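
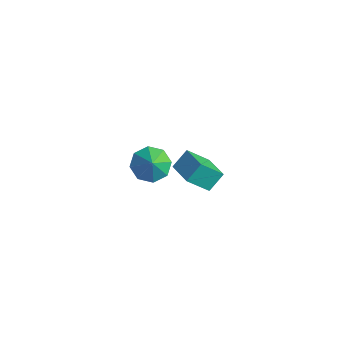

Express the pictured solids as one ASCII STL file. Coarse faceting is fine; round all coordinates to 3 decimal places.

solid 
facet normal -0.941 0.266 -0.208
outer loop
vertex -0.866 0.361 -2.532
vertex -0.797 1.228 -1.734
vertex -0.331 1.366 -3.67
endloop
endfacet
facet normal -0.058 -0.735 -0.676
outer loop
vertex 1.137 0.952 -3.346
vertex -0.866 0.361 -2.532
vertex -0.331 1.366 -3.67
endloop
endfacet
facet normal -0.942 0.265 -0.208
outer loop
vertex -0.331 1.366 -3.67
vertex -0.797 1.228 -1.734
vertex -0.263 2.233 -2.872
endloop
endfacet
facet normal 0.332 0.625 -0.707
outer loop
vertex -0.263 2.233 -2.872
vertex 1.137 0.952 -3.346
vertex -0.331 1.366 -3.67
endloop
endfacet
facet normal -0.332 -0.624 0.707
outer loop
vertex -0.866 0.361 -2.532
vertex 0.671 0.814 -1.41
vertex -0.797 1.228 -1.734
endloop
endfacet
facet normal -0.058 -0.735 -0.676
outer loop
vertex 0.603 -0.053 -2.208
vertex -0.866 0.361 -2.532
vertex 1.137 0.952 -3.346
endloop
endfacet
facet normal -0.332 -0.625 0.707
outer loop
vertex 0.603 -0.053 -2.208
vertex 0.671 0.814 -1.41
vertex -0.866 0.361 -2.532
endloop
endfacet
facet normal 0.058 0.735 0.676
outer loop
vertex -0.797 1.228 -1.734
vertex 0.671 0.814 -1.41
vertex -0.263 2.233 -2.872
endloop
endfacet
facet normal 0.332 0.624 -0.707
outer loop
vertex 1.206 1.819 -2.548
vertex 1.137 0.952 -3.346
vertex -0.263 2.233 -2.872
endloop
endfacet
facet normal 0.058 0.735 0.676
outer loop
vertex -0.263 2.233 -2.872
vertex 0.671 0.814 -1.41
vertex 1.206 1.819 -2.548
endloop
endfacet
facet normal 0.942 -0.266 0.207
outer loop
vertex 1.206 1.819 -2.548
vertex 0.603 -0.053 -2.208
vertex 1.137 0.952 -3.346
endloop
endfacet
facet normal 0.941 -0.265 0.208
outer loop
vertex 0.671 0.814 -1.41
vertex 0.603 -0.053 -2.208
vertex 1.206 1.819 -2.548
endloop
endfacet
facet normal -0.519 0.356 -0.777
outer loop
vertex 2.808 -2.988 3.379
vertex 2.288 -3.783 3.362
vertex 2.215 -2.941 3.797
endloop
endfacet
facet normal 0.529 0.486 0.696
outer loop
vertex 2.808 -2.988 3.379
vertex 2.215 -2.941 3.797
vertex 2.832 -4.157 4.178
endloop
endfacet
facet normal -0.519 0.357 -0.777
outer loop
vertex 2.215 -2.941 3.797
vertex 2.288 -3.783 3.362
vertex 1.664 -3.387 3.96
endloop
endfacet
facet normal 0.028 0.312 0.950
outer loop
vertex 2.215 -2.941 3.797
vertex 1.664 -3.387 3.96
vertex 2.832 -4.157 4.178
endloop
endfacet
facet normal -0.519 0.356 -0.777
outer loop
vertex 1.664 -3.387 3.96
vertex 2.288 -3.783 3.362
vertex 1.479 -4.065 3.773
endloop
endfacet
facet normal -0.293 -0.179 0.939
outer loop
vertex 1.664 -3.387 3.96
vertex 1.479 -4.065 3.773
vertex 2.832 -4.157 4.178
endloop
endfacet
facet normal -0.519 0.357 -0.777
outer loop
vertex 1.479 -4.065 3.773
vertex 2.288 -3.783 3.362
vertex 1.767 -4.577 3.345
endloop
endfacet
facet normal -0.248 -0.700 0.670
outer loop
vertex 1.479 -4.065 3.773
vertex 1.767 -4.577 3.345
vertex 2.832 -4.157 4.178
endloop
endfacet
facet normal -0.519 0.357 -0.777
outer loop
vertex 1.767 -4.577 3.345
vertex 2.288 -3.783 3.362
vertex 2.36 -4.624 2.927
endloop
endfacet
facet normal 0.137 -0.944 0.301
outer loop
vertex 1.767 -4.577 3.345
vertex 2.36 -4.624 2.927
vertex 2.832 -4.157 4.178
endloop
endfacet
facet normal -0.519 0.357 -0.777
outer loop
vertex 2.36 -4.624 2.927
vertex 2.288 -3.783 3.362
vertex 2.911 -4.178 2.764
endloop
endfacet
facet normal 0.637 -0.770 0.047
outer loop
vertex 2.36 -4.624 2.927
vertex 2.911 -4.178 2.764
vertex 2.832 -4.157 4.178
endloop
endfacet
facet normal -0.520 0.356 -0.777
outer loop
vertex 2.911 -4.178 2.764
vertex 2.288 -3.783 3.362
vertex 3.096 -3.5 2.951
endloop
endfacet
facet normal 0.959 -0.278 0.058
outer loop
vertex 2.911 -4.178 2.764
vertex 3.096 -3.5 2.951
vertex 2.832 -4.157 4.178
endloop
endfacet
facet normal -0.520 0.357 -0.776
outer loop
vertex 3.096 -3.5 2.951
vertex 2.288 -3.783 3.362
vertex 2.808 -2.988 3.379
endloop
endfacet
facet normal 0.914 0.242 0.326
outer loop
vertex 3.096 -3.5 2.951
vertex 2.808 -2.988 3.379
vertex 2.832 -4.157 4.178
endloop
endfacet

endsolid


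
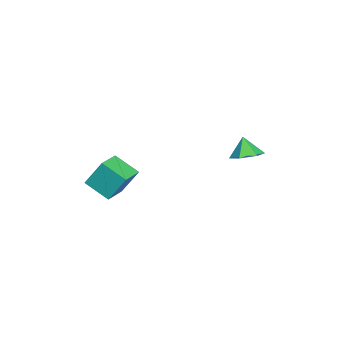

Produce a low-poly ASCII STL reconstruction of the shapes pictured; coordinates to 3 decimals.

solid 
facet normal -0.948 0.257 -0.189
outer loop
vertex 2.049 -3.091 -0.154
vertex 2.538 -1.824 -0.88
vertex 2.107 -3.948 -1.61
endloop
endfacet
facet normal -0.317 -0.823 0.472
outer loop
vertex 3.462 -4.316 -1.34
vertex 2.049 -3.091 -0.154
vertex 2.107 -3.948 -1.61
endloop
endfacet
facet normal -0.948 0.257 -0.188
outer loop
vertex 2.107 -3.948 -1.61
vertex 2.538 -1.824 -0.88
vertex 2.595 -2.681 -2.336
endloop
endfacet
facet normal 0.034 -0.507 -0.861
outer loop
vertex 2.595 -2.681 -2.336
vertex 3.462 -4.316 -1.34
vertex 2.107 -3.948 -1.61
endloop
endfacet
facet normal -0.034 0.507 0.861
outer loop
vertex 2.049 -3.091 -0.154
vertex 3.893 -2.192 -0.61
vertex 2.538 -1.824 -0.88
endloop
endfacet
facet normal -0.317 -0.823 0.472
outer loop
vertex 3.405 -3.459 0.116
vertex 2.049 -3.091 -0.154
vertex 3.462 -4.316 -1.34
endloop
endfacet
facet normal -0.034 0.507 0.861
outer loop
vertex 3.405 -3.459 0.116
vertex 3.893 -2.192 -0.61
vertex 2.049 -3.091 -0.154
endloop
endfacet
facet normal 0.317 0.823 -0.472
outer loop
vertex 2.538 -1.824 -0.88
vertex 3.893 -2.192 -0.61
vertex 2.595 -2.681 -2.336
endloop
endfacet
facet normal 0.034 -0.507 -0.861
outer loop
vertex 3.951 -3.049 -2.066
vertex 3.462 -4.316 -1.34
vertex 2.595 -2.681 -2.336
endloop
endfacet
facet normal 0.317 0.823 -0.472
outer loop
vertex 2.595 -2.681 -2.336
vertex 3.893 -2.192 -0.61
vertex 3.951 -3.049 -2.066
endloop
endfacet
facet normal 0.948 -0.258 0.189
outer loop
vertex 3.951 -3.049 -2.066
vertex 3.405 -3.459 0.116
vertex 3.462 -4.316 -1.34
endloop
endfacet
facet normal 0.948 -0.257 0.189
outer loop
vertex 3.893 -2.192 -0.61
vertex 3.405 -3.459 0.116
vertex 3.951 -3.049 -2.066
endloop
endfacet
facet normal 0.398 0.245 -0.884
outer loop
vertex 0.06 3.615 -0.676
vertex -0.493 3.036 -1.086
vertex -0.747 3.891 -0.963
endloop
endfacet
facet normal -0.057 0.635 0.770
outer loop
vertex 0.06 3.615 -0.676
vertex -0.747 3.891 -0.963
vertex -0.967 2.744 -0.034
endloop
endfacet
facet normal 0.398 0.245 -0.884
outer loop
vertex -0.747 3.891 -0.963
vertex -0.493 3.036 -1.086
vertex -1.301 3.312 -1.373
endloop
endfacet
facet normal -0.787 0.472 0.397
outer loop
vertex -0.747 3.891 -0.963
vertex -1.301 3.312 -1.373
vertex -0.967 2.744 -0.034
endloop
endfacet
facet normal 0.398 0.245 -0.884
outer loop
vertex -1.301 3.312 -1.373
vertex -0.493 3.036 -1.086
vertex -1.047 2.457 -1.496
endloop
endfacet
facet normal -0.948 -0.298 0.110
outer loop
vertex -1.301 3.312 -1.373
vertex -1.047 2.457 -1.496
vertex -0.967 2.744 -0.034
endloop
endfacet
facet normal 0.398 0.245 -0.884
outer loop
vertex -1.047 2.457 -1.496
vertex -0.493 3.036 -1.086
vertex -0.24 2.182 -1.209
endloop
endfacet
facet normal -0.379 -0.904 0.198
outer loop
vertex -1.047 2.457 -1.496
vertex -0.24 2.182 -1.209
vertex -0.967 2.744 -0.034
endloop
endfacet
facet normal 0.398 0.245 -0.884
outer loop
vertex -0.24 2.182 -1.209
vertex -0.493 3.036 -1.086
vertex 0.314 2.761 -0.799
endloop
endfacet
facet normal 0.351 -0.741 0.572
outer loop
vertex -0.24 2.182 -1.209
vertex 0.314 2.761 -0.799
vertex -0.967 2.744 -0.034
endloop
endfacet
facet normal 0.398 0.246 -0.884
outer loop
vertex 0.314 2.761 -0.799
vertex -0.493 3.036 -1.086
vertex 0.06 3.615 -0.676
endloop
endfacet
facet normal 0.512 0.029 0.858
outer loop
vertex 0.314 2.761 -0.799
vertex 0.06 3.615 -0.676
vertex -0.967 2.744 -0.034
endloop
endfacet

endsolid


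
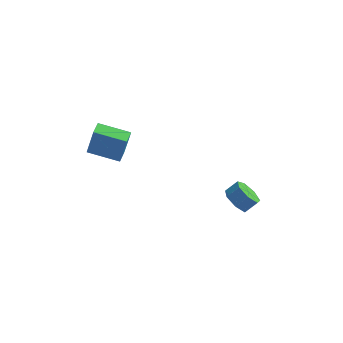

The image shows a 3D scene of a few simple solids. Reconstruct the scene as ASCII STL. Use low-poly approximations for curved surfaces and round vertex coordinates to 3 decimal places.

solid 
facet normal -0.972 0.099 0.211
outer loop
vertex -4.546 -3.484 4.307
vertex -4.463 -2.52 4.237
vertex -4.952 -3.582 2.484
endloop
endfacet
facet normal -0.086 -0.994 0.073
outer loop
vertex -3.017 -3.78 2.063
vertex -4.546 -3.484 4.307
vertex -4.952 -3.582 2.484
endloop
endfacet
facet normal -0.972 0.099 0.211
outer loop
vertex -4.952 -3.582 2.484
vertex -4.463 -2.52 4.237
vertex -4.869 -2.618 2.414
endloop
endfacet
facet normal -0.217 -0.052 -0.975
outer loop
vertex -4.869 -2.618 2.414
vertex -3.017 -3.78 2.063
vertex -4.952 -3.582 2.484
endloop
endfacet
facet normal 0.217 0.052 0.975
outer loop
vertex -4.546 -3.484 4.307
vertex -2.528 -2.718 3.816
vertex -4.463 -2.52 4.237
endloop
endfacet
facet normal -0.086 -0.994 0.073
outer loop
vertex -2.611 -3.682 3.886
vertex -4.546 -3.484 4.307
vertex -3.017 -3.78 2.063
endloop
endfacet
facet normal 0.217 0.052 0.975
outer loop
vertex -2.611 -3.682 3.886
vertex -2.528 -2.718 3.816
vertex -4.546 -3.484 4.307
endloop
endfacet
facet normal 0.086 0.994 -0.073
outer loop
vertex -4.463 -2.52 4.237
vertex -2.528 -2.718 3.816
vertex -4.869 -2.618 2.414
endloop
endfacet
facet normal -0.217 -0.052 -0.975
outer loop
vertex -2.934 -2.816 1.993
vertex -3.017 -3.78 2.063
vertex -4.869 -2.618 2.414
endloop
endfacet
facet normal 0.086 0.994 -0.073
outer loop
vertex -4.869 -2.618 2.414
vertex -2.528 -2.718 3.816
vertex -2.934 -2.816 1.993
endloop
endfacet
facet normal 0.972 -0.099 -0.211
outer loop
vertex -2.934 -2.816 1.993
vertex -2.611 -3.682 3.886
vertex -3.017 -3.78 2.063
endloop
endfacet
facet normal 0.972 -0.099 -0.211
outer loop
vertex -2.528 -2.718 3.816
vertex -2.611 -3.682 3.886
vertex -2.934 -2.816 1.993
endloop
endfacet
facet normal -0.673 -0.342 -0.655
outer loop
vertex 4.081 -1.023 -4.433
vertex 3.386 -0.975 -3.744
vertex 3.66 -0.286 -4.385
endloop
endfacet
facet normal 0.548 0.362 -0.754
outer loop
vertex 4.081 -1.023 -4.433
vertex 3.66 -0.286 -4.385
vertex 4.769 -0.674 -3.765
endloop
endfacet
facet normal 0.548 0.363 -0.753
outer loop
vertex 4.769 -0.674 -3.765
vertex 3.66 -0.286 -4.385
vertex 4.347 0.063 -3.717
endloop
endfacet
facet normal 0.673 0.343 0.655
outer loop
vertex 4.769 -0.674 -3.765
vertex 4.347 0.063 -3.717
vertex 4.074 -0.625 -3.076
endloop
endfacet
facet normal -0.673 -0.342 -0.655
outer loop
vertex 3.66 -0.286 -4.385
vertex 3.386 -0.975 -3.744
vertex 3.033 -0.067 -3.855
endloop
endfacet
facet normal -0.045 0.904 -0.426
outer loop
vertex 3.66 -0.286 -4.385
vertex 3.033 -0.067 -3.855
vertex 4.347 0.063 -3.717
endloop
endfacet
facet normal -0.045 0.904 -0.426
outer loop
vertex 4.347 0.063 -3.717
vertex 3.033 -0.067 -3.855
vertex 3.72 0.282 -3.186
endloop
endfacet
facet normal 0.674 0.342 0.655
outer loop
vertex 4.347 0.063 -3.717
vertex 3.72 0.282 -3.186
vertex 4.074 -0.625 -3.076
endloop
endfacet
facet normal -0.674 -0.342 -0.655
outer loop
vertex 3.033 -0.067 -3.855
vertex 3.386 -0.975 -3.744
vertex 2.672 -0.532 -3.241
endloop
endfacet
facet normal -0.605 0.764 0.223
outer loop
vertex 3.033 -0.067 -3.855
vertex 2.672 -0.532 -3.241
vertex 3.72 0.282 -3.186
endloop
endfacet
facet normal -0.605 0.764 0.223
outer loop
vertex 3.72 0.282 -3.186
vertex 2.672 -0.532 -3.241
vertex 3.359 -0.183 -2.572
endloop
endfacet
facet normal 0.673 0.342 0.655
outer loop
vertex 3.72 0.282 -3.186
vertex 3.359 -0.183 -2.572
vertex 4.074 -0.625 -3.076
endloop
endfacet
facet normal -0.674 -0.342 -0.655
outer loop
vertex 2.672 -0.532 -3.241
vertex 3.386 -0.975 -3.744
vertex 2.849 -1.33 -3.006
endloop
endfacet
facet normal -0.710 0.050 0.703
outer loop
vertex 2.672 -0.532 -3.241
vertex 2.849 -1.33 -3.006
vertex 3.359 -0.183 -2.572
endloop
endfacet
facet normal -0.709 0.049 0.704
outer loop
vertex 3.359 -0.183 -2.572
vertex 2.849 -1.33 -3.006
vertex 3.536 -0.981 -2.338
endloop
endfacet
facet normal 0.673 0.342 0.656
outer loop
vertex 3.359 -0.183 -2.572
vertex 3.536 -0.981 -2.338
vertex 4.074 -0.625 -3.076
endloop
endfacet
facet normal -0.673 -0.343 -0.655
outer loop
vertex 2.849 -1.33 -3.006
vertex 3.386 -0.975 -3.744
vertex 3.431 -1.86 -3.327
endloop
endfacet
facet normal -0.279 -0.703 0.654
outer loop
vertex 2.849 -1.33 -3.006
vertex 3.431 -1.86 -3.327
vertex 3.536 -0.981 -2.338
endloop
endfacet
facet normal -0.279 -0.703 0.654
outer loop
vertex 3.536 -0.981 -2.338
vertex 3.431 -1.86 -3.327
vertex 4.118 -1.511 -2.659
endloop
endfacet
facet normal 0.673 0.342 0.656
outer loop
vertex 3.536 -0.981 -2.338
vertex 4.118 -1.511 -2.659
vertex 4.074 -0.625 -3.076
endloop
endfacet
facet normal -0.674 -0.343 -0.655
outer loop
vertex 3.431 -1.86 -3.327
vertex 3.386 -0.975 -3.744
vertex 3.979 -1.724 -3.962
endloop
endfacet
facet normal 0.361 -0.926 0.113
outer loop
vertex 3.431 -1.86 -3.327
vertex 3.979 -1.724 -3.962
vertex 4.118 -1.511 -2.659
endloop
endfacet
facet normal 0.361 -0.926 0.113
outer loop
vertex 4.118 -1.511 -2.659
vertex 3.979 -1.724 -3.962
vertex 4.666 -1.375 -3.294
endloop
endfacet
facet normal 0.674 0.342 0.655
outer loop
vertex 4.118 -1.511 -2.659
vertex 4.666 -1.375 -3.294
vertex 4.074 -0.625 -3.076
endloop
endfacet
facet normal -0.673 -0.342 -0.655
outer loop
vertex 3.979 -1.724 -3.962
vertex 3.386 -0.975 -3.744
vertex 4.081 -1.023 -4.433
endloop
endfacet
facet normal 0.729 -0.452 -0.514
outer loop
vertex 3.979 -1.724 -3.962
vertex 4.081 -1.023 -4.433
vertex 4.666 -1.375 -3.294
endloop
endfacet
facet normal 0.729 -0.452 -0.514
outer loop
vertex 4.666 -1.375 -3.294
vertex 4.081 -1.023 -4.433
vertex 4.769 -0.674 -3.765
endloop
endfacet
facet normal 0.674 0.341 0.655
outer loop
vertex 4.666 -1.375 -3.294
vertex 4.769 -0.674 -3.765
vertex 4.074 -0.625 -3.076
endloop
endfacet

endsolid


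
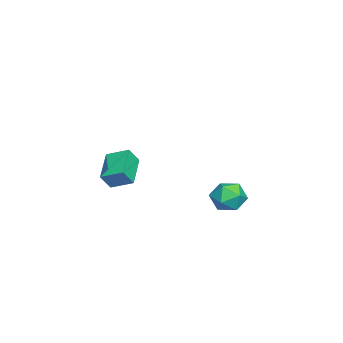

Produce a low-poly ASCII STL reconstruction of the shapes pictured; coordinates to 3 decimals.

solid 
facet normal -0.396 0.404 -0.825
outer loop
vertex 1.653 -1.737 2.11
vertex 3.304 -1.679 1.346
vertex 1.472 -2.889 1.633
endloop
endfacet
facet normal -0.907 -0.032 0.420
outer loop
vertex 1.876 -3.301 2.474
vertex 1.653 -1.737 2.11
vertex 1.472 -2.889 1.633
endloop
endfacet
facet normal -0.396 0.404 -0.825
outer loop
vertex 1.472 -2.889 1.633
vertex 3.304 -1.679 1.346
vertex 3.123 -2.831 0.869
endloop
endfacet
facet normal -0.143 -0.914 -0.379
outer loop
vertex 3.123 -2.831 0.869
vertex 1.876 -3.301 2.474
vertex 1.472 -2.889 1.633
endloop
endfacet
facet normal 0.143 0.914 0.379
outer loop
vertex 1.653 -1.737 2.11
vertex 3.708 -2.091 2.187
vertex 3.304 -1.679 1.346
endloop
endfacet
facet normal -0.907 -0.032 0.420
outer loop
vertex 2.057 -2.149 2.951
vertex 1.653 -1.737 2.11
vertex 1.876 -3.301 2.474
endloop
endfacet
facet normal 0.143 0.914 0.379
outer loop
vertex 2.057 -2.149 2.951
vertex 3.708 -2.091 2.187
vertex 1.653 -1.737 2.11
endloop
endfacet
facet normal 0.907 0.032 -0.420
outer loop
vertex 3.304 -1.679 1.346
vertex 3.708 -2.091 2.187
vertex 3.123 -2.831 0.869
endloop
endfacet
facet normal -0.143 -0.914 -0.379
outer loop
vertex 3.527 -3.243 1.71
vertex 1.876 -3.301 2.474
vertex 3.123 -2.831 0.869
endloop
endfacet
facet normal 0.907 0.032 -0.420
outer loop
vertex 3.123 -2.831 0.869
vertex 3.708 -2.091 2.187
vertex 3.527 -3.243 1.71
endloop
endfacet
facet normal 0.396 -0.404 0.825
outer loop
vertex 3.527 -3.243 1.71
vertex 2.057 -2.149 2.951
vertex 1.876 -3.301 2.474
endloop
endfacet
facet normal 0.396 -0.404 0.825
outer loop
vertex 3.708 -2.091 2.187
vertex 2.057 -2.149 2.951
vertex 3.527 -3.243 1.71
endloop
endfacet
facet normal -0.275 -0.851 -0.447
outer loop
vertex -3.698 -3.706 -1.259
vertex -3.951 -3.877 -0.777
vertex -4.245 -3.579 -1.164
endloop
endfacet
facet normal 0.063 0.757 -0.651
outer loop
vertex -3.698 -3.706 -1.259
vertex -4.245 -3.579 -1.164
vertex -3.609 -2.823 -0.223
endloop
endfacet
facet normal -0.274 -0.851 -0.447
outer loop
vertex -4.245 -3.579 -1.164
vertex -3.951 -3.877 -0.777
vertex -4.498 -3.75 -0.683
endloop
endfacet
facet normal -0.690 0.716 -0.109
outer loop
vertex -4.245 -3.579 -1.164
vertex -4.498 -3.75 -0.683
vertex -3.609 -2.823 -0.223
endloop
endfacet
facet normal -0.274 -0.851 -0.447
outer loop
vertex -4.498 -3.75 -0.683
vertex -3.951 -3.877 -0.777
vertex -4.204 -4.048 -0.296
endloop
endfacet
facet normal -0.652 0.275 0.707
outer loop
vertex -4.498 -3.75 -0.683
vertex -4.204 -4.048 -0.296
vertex -3.609 -2.823 -0.223
endloop
endfacet
facet normal -0.277 -0.850 -0.448
outer loop
vertex -4.204 -4.048 -0.296
vertex -3.951 -3.877 -0.777
vertex -3.657 -4.176 -0.391
endloop
endfacet
facet normal 0.141 -0.127 0.982
outer loop
vertex -4.204 -4.048 -0.296
vertex -3.657 -4.176 -0.391
vertex -3.609 -2.823 -0.223
endloop
endfacet
facet normal -0.277 -0.850 -0.448
outer loop
vertex -3.657 -4.176 -0.391
vertex -3.951 -3.877 -0.777
vertex -3.404 -4.005 -0.872
endloop
endfacet
facet normal 0.894 -0.086 0.440
outer loop
vertex -3.657 -4.176 -0.391
vertex -3.404 -4.005 -0.872
vertex -3.609 -2.823 -0.223
endloop
endfacet
facet normal -0.277 -0.851 -0.447
outer loop
vertex -3.404 -4.005 -0.872
vertex -3.951 -3.877 -0.777
vertex -3.698 -3.706 -1.259
endloop
endfacet
facet normal 0.856 0.355 -0.376
outer loop
vertex -3.404 -4.005 -0.872
vertex -3.698 -3.706 -1.259
vertex -3.609 -2.823 -0.223
endloop
endfacet
facet normal -0.654 0.708 0.268
outer loop
vertex 1.905 3.556 0.1
vertex 1.206 2.867 0.214
vertex 1.785 3.113 0.976
endloop
endfacet
facet normal 0.011 0.892 0.452
outer loop
vertex 1.905 3.556 0.1
vertex 1.785 3.113 0.976
vertex 2.694 3.279 0.627
endloop
endfacet
facet normal 0.410 0.902 -0.139
outer loop
vertex 1.905 3.556 0.1
vertex 2.694 3.279 0.627
vertex 2.678 3.135 -0.351
endloop
endfacet
facet normal -0.009 0.724 -0.690
outer loop
vertex 1.905 3.556 0.1
vertex 2.678 3.135 -0.351
vertex 1.757 2.881 -0.606
endloop
endfacet
facet normal -0.666 0.604 -0.437
outer loop
vertex 1.905 3.556 0.1
vertex 1.757 2.881 -0.606
vertex 1.206 2.867 0.214
endloop
endfacet
facet normal 0.269 0.385 0.883
outer loop
vertex 2.694 3.279 0.627
vertex 1.785 3.113 0.976
vertex 2.483 2.419 1.066
endloop
endfacet
facet normal -0.807 0.088 0.584
outer loop
vertex 1.785 3.113 0.976
vertex 1.206 2.867 0.214
vertex 1.562 2.165 0.811
endloop
endfacet
facet normal -0.827 -0.081 -0.557
outer loop
vertex 1.206 2.867 0.214
vertex 1.757 2.881 -0.606
vertex 1.546 2.021 -0.167
endloop
endfacet
facet normal 0.236 0.112 -0.965
outer loop
vertex 1.757 2.881 -0.606
vertex 2.678 3.135 -0.351
vertex 2.455 2.187 -0.516
endloop
endfacet
facet normal 0.913 0.400 -0.074
outer loop
vertex 2.678 3.135 -0.351
vertex 2.694 3.279 0.627
vertex 3.034 2.433 0.246
endloop
endfacet
facet normal 0.009 -0.724 0.690
outer loop
vertex 2.335 1.744 0.36
vertex 2.483 2.419 1.066
vertex 1.562 2.165 0.811
endloop
endfacet
facet normal -0.410 -0.902 0.139
outer loop
vertex 2.335 1.744 0.36
vertex 1.562 2.165 0.811
vertex 1.546 2.021 -0.167
endloop
endfacet
facet normal -0.011 -0.892 -0.452
outer loop
vertex 2.335 1.744 0.36
vertex 1.546 2.021 -0.167
vertex 2.455 2.187 -0.516
endloop
endfacet
facet normal 0.654 -0.708 -0.268
outer loop
vertex 2.335 1.744 0.36
vertex 2.455 2.187 -0.516
vertex 3.034 2.433 0.246
endloop
endfacet
facet normal 0.666 -0.604 0.437
outer loop
vertex 2.335 1.744 0.36
vertex 3.034 2.433 0.246
vertex 2.483 2.419 1.066
endloop
endfacet
facet normal -0.236 -0.112 0.965
outer loop
vertex 1.562 2.165 0.811
vertex 2.483 2.419 1.066
vertex 1.785 3.113 0.976
endloop
endfacet
facet normal -0.913 -0.400 0.074
outer loop
vertex 1.546 2.021 -0.167
vertex 1.562 2.165 0.811
vertex 1.206 2.867 0.214
endloop
endfacet
facet normal -0.269 -0.385 -0.883
outer loop
vertex 2.455 2.187 -0.516
vertex 1.546 2.021 -0.167
vertex 1.757 2.881 -0.606
endloop
endfacet
facet normal 0.807 -0.088 -0.584
outer loop
vertex 3.034 2.433 0.246
vertex 2.455 2.187 -0.516
vertex 2.678 3.135 -0.351
endloop
endfacet
facet normal 0.827 0.081 0.557
outer loop
vertex 2.483 2.419 1.066
vertex 3.034 2.433 0.246
vertex 2.694 3.279 0.627
endloop
endfacet

endsolid


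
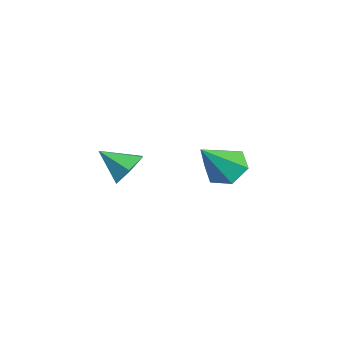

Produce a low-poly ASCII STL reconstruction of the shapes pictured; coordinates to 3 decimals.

solid 
facet normal 0.297 0.760 -0.578
outer loop
vertex 4.53 -2.843 3.098
vertex 3.996 -2.408 3.396
vertex 4.677 -2.435 3.71
endloop
endfacet
facet normal 0.678 -0.676 0.288
outer loop
vertex 4.53 -2.843 3.098
vertex 4.677 -2.435 3.71
vertex 3.644 -3.312 4.084
endloop
endfacet
facet normal 0.297 0.760 -0.578
outer loop
vertex 4.677 -2.435 3.71
vertex 3.996 -2.408 3.396
vertex 4.144 -2.0 4.008
endloop
endfacet
facet normal 0.417 -0.107 0.902
outer loop
vertex 4.677 -2.435 3.71
vertex 4.144 -2.0 4.008
vertex 3.644 -3.312 4.084
endloop
endfacet
facet normal 0.297 0.760 -0.578
outer loop
vertex 4.144 -2.0 4.008
vertex 3.996 -2.408 3.396
vertex 3.463 -1.973 3.694
endloop
endfacet
facet normal -0.403 0.205 0.892
outer loop
vertex 4.144 -2.0 4.008
vertex 3.463 -1.973 3.694
vertex 3.644 -3.312 4.084
endloop
endfacet
facet normal 0.297 0.760 -0.578
outer loop
vertex 3.463 -1.973 3.694
vertex 3.996 -2.408 3.396
vertex 3.316 -2.381 3.082
endloop
endfacet
facet normal -0.962 -0.053 0.266
outer loop
vertex 3.463 -1.973 3.694
vertex 3.316 -2.381 3.082
vertex 3.644 -3.312 4.084
endloop
endfacet
facet normal 0.297 0.760 -0.578
outer loop
vertex 3.316 -2.381 3.082
vertex 3.996 -2.408 3.396
vertex 3.849 -2.816 2.784
endloop
endfacet
facet normal -0.702 -0.622 -0.348
outer loop
vertex 3.316 -2.381 3.082
vertex 3.849 -2.816 2.784
vertex 3.644 -3.312 4.084
endloop
endfacet
facet normal 0.297 0.760 -0.578
outer loop
vertex 3.849 -2.816 2.784
vertex 3.996 -2.408 3.396
vertex 4.53 -2.843 3.098
endloop
endfacet
facet normal 0.119 -0.934 -0.338
outer loop
vertex 3.849 -2.816 2.784
vertex 4.53 -2.843 3.098
vertex 3.644 -3.312 4.084
endloop
endfacet
facet normal -0.482 0.512 -0.711
outer loop
vertex 0.783 1.223 0.796
vertex 0.06 1.119 1.211
vertex 0.541 1.789 1.367
endloop
endfacet
facet normal 0.945 0.316 0.088
outer loop
vertex 0.783 1.223 0.796
vertex 0.541 1.789 1.367
vertex 0.98 0.141 2.569
endloop
endfacet
facet normal -0.482 0.512 -0.711
outer loop
vertex 0.541 1.789 1.367
vertex 0.06 1.119 1.211
vertex -0.182 1.685 1.782
endloop
endfacet
facet normal 0.326 0.612 0.721
outer loop
vertex 0.541 1.789 1.367
vertex -0.182 1.685 1.782
vertex 0.98 0.141 2.569
endloop
endfacet
facet normal -0.481 0.512 -0.712
outer loop
vertex -0.182 1.685 1.782
vertex 0.06 1.119 1.211
vertex -0.663 1.015 1.625
endloop
endfacet
facet normal -0.449 0.114 0.886
outer loop
vertex -0.182 1.685 1.782
vertex -0.663 1.015 1.625
vertex 0.98 0.141 2.569
endloop
endfacet
facet normal -0.481 0.512 -0.712
outer loop
vertex -0.663 1.015 1.625
vertex 0.06 1.119 1.211
vertex -0.421 0.448 1.054
endloop
endfacet
facet normal -0.602 -0.679 0.419
outer loop
vertex -0.663 1.015 1.625
vertex -0.421 0.448 1.054
vertex 0.98 0.141 2.569
endloop
endfacet
facet normal -0.482 0.512 -0.711
outer loop
vertex -0.421 0.448 1.054
vertex 0.06 1.119 1.211
vertex 0.302 0.553 0.639
endloop
endfacet
facet normal 0.018 -0.976 -0.215
outer loop
vertex -0.421 0.448 1.054
vertex 0.302 0.553 0.639
vertex 0.98 0.141 2.569
endloop
endfacet
facet normal -0.482 0.512 -0.711
outer loop
vertex 0.302 0.553 0.639
vertex 0.06 1.119 1.211
vertex 0.783 1.223 0.796
endloop
endfacet
facet normal 0.791 -0.479 -0.380
outer loop
vertex 0.302 0.553 0.639
vertex 0.783 1.223 0.796
vertex 0.98 0.141 2.569
endloop
endfacet

endsolid


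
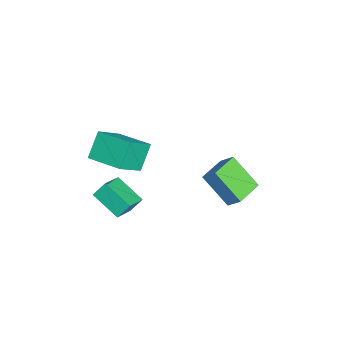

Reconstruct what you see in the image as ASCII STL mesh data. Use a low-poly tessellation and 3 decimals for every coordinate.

solid 
facet normal -0.593 0.470 -0.653
outer loop
vertex 1.234 -1.974 2.734
vertex 2.166 -0.53 2.927
vertex 2.089 -2.383 1.663
endloop
endfacet
facet normal -0.539 -0.835 -0.111
outer loop
vertex 3.134 -3.21 2.813
vertex 1.234 -1.974 2.734
vertex 2.089 -2.383 1.663
endloop
endfacet
facet normal -0.594 0.470 -0.653
outer loop
vertex 2.089 -2.383 1.663
vertex 2.166 -0.53 2.927
vertex 3.021 -0.938 1.856
endloop
endfacet
facet normal 0.598 -0.286 -0.749
outer loop
vertex 3.021 -0.938 1.856
vertex 3.134 -3.21 2.813
vertex 2.089 -2.383 1.663
endloop
endfacet
facet normal -0.598 0.286 0.749
outer loop
vertex 1.234 -1.974 2.734
vertex 3.211 -1.357 4.077
vertex 2.166 -0.53 2.927
endloop
endfacet
facet normal -0.539 -0.835 -0.112
outer loop
vertex 2.279 -2.802 3.884
vertex 1.234 -1.974 2.734
vertex 3.134 -3.21 2.813
endloop
endfacet
facet normal -0.598 0.286 0.749
outer loop
vertex 2.279 -2.802 3.884
vertex 3.211 -1.357 4.077
vertex 1.234 -1.974 2.734
endloop
endfacet
facet normal 0.538 0.835 0.112
outer loop
vertex 2.166 -0.53 2.927
vertex 3.211 -1.357 4.077
vertex 3.021 -0.938 1.856
endloop
endfacet
facet normal 0.598 -0.286 -0.749
outer loop
vertex 4.066 -1.766 3.006
vertex 3.134 -3.21 2.813
vertex 3.021 -0.938 1.856
endloop
endfacet
facet normal 0.539 0.835 0.111
outer loop
vertex 3.021 -0.938 1.856
vertex 3.211 -1.357 4.077
vertex 4.066 -1.766 3.006
endloop
endfacet
facet normal 0.594 -0.470 0.653
outer loop
vertex 4.066 -1.766 3.006
vertex 2.279 -2.802 3.884
vertex 3.134 -3.21 2.813
endloop
endfacet
facet normal 0.593 -0.470 0.653
outer loop
vertex 3.211 -1.357 4.077
vertex 2.279 -2.802 3.884
vertex 4.066 -1.766 3.006
endloop
endfacet
facet normal -0.389 -0.572 -0.722
outer loop
vertex -0.362 1.692 -1.952
vertex -1.604 2.515 -1.935
vertex 0.411 2.887 -3.314
endloop
endfacet
facet normal 0.834 -0.552 -0.011
outer loop
vertex 0.804 3.465 -2.585
vertex -0.362 1.692 -1.952
vertex 0.411 2.887 -3.314
endloop
endfacet
facet normal -0.389 -0.572 -0.722
outer loop
vertex 0.411 2.887 -3.314
vertex -1.604 2.515 -1.935
vertex -0.831 3.71 -3.298
endloop
endfacet
facet normal 0.393 0.606 -0.692
outer loop
vertex -0.831 3.71 -3.298
vertex 0.804 3.465 -2.585
vertex 0.411 2.887 -3.314
endloop
endfacet
facet normal -0.392 -0.606 0.692
outer loop
vertex -0.362 1.692 -1.952
vertex -1.211 3.093 -1.206
vertex -1.604 2.515 -1.935
endloop
endfacet
facet normal 0.834 -0.552 -0.011
outer loop
vertex 0.031 2.27 -1.222
vertex -0.362 1.692 -1.952
vertex 0.804 3.465 -2.585
endloop
endfacet
facet normal -0.393 -0.606 0.691
outer loop
vertex 0.031 2.27 -1.222
vertex -1.211 3.093 -1.206
vertex -0.362 1.692 -1.952
endloop
endfacet
facet normal -0.834 0.552 0.011
outer loop
vertex -1.604 2.515 -1.935
vertex -1.211 3.093 -1.206
vertex -0.831 3.71 -3.298
endloop
endfacet
facet normal 0.392 0.607 -0.691
outer loop
vertex -0.438 4.288 -2.568
vertex 0.804 3.465 -2.585
vertex -0.831 3.71 -3.298
endloop
endfacet
facet normal -0.834 0.552 0.011
outer loop
vertex -0.831 3.71 -3.298
vertex -1.211 3.093 -1.206
vertex -0.438 4.288 -2.568
endloop
endfacet
facet normal 0.389 0.572 0.722
outer loop
vertex -0.438 4.288 -2.568
vertex 0.031 2.27 -1.222
vertex 0.804 3.465 -2.585
endloop
endfacet
facet normal 0.388 0.572 0.722
outer loop
vertex -1.211 3.093 -1.206
vertex 0.031 2.27 -1.222
vertex -0.438 4.288 -2.568
endloop
endfacet
facet normal -0.572 -0.702 0.425
outer loop
vertex 2.595 -2.538 0.43
vertex 1.534 -2.042 -0.178
vertex 2.744 -3.089 -0.279
endloop
endfacet
facet normal 0.803 -0.376 0.461
outer loop
vertex 3.666 -1.958 -0.962
vertex 2.595 -2.538 0.43
vertex 2.744 -3.089 -0.279
endloop
endfacet
facet normal -0.572 -0.702 0.424
outer loop
vertex 2.744 -3.089 -0.279
vertex 1.534 -2.042 -0.178
vertex 1.684 -2.592 -0.887
endloop
endfacet
facet normal 0.164 -0.604 -0.780
outer loop
vertex 1.684 -2.592 -0.887
vertex 3.666 -1.958 -0.962
vertex 2.744 -3.089 -0.279
endloop
endfacet
facet normal -0.164 0.605 0.780
outer loop
vertex 2.595 -2.538 0.43
vertex 2.456 -0.911 -0.861
vertex 1.534 -2.042 -0.178
endloop
endfacet
facet normal 0.804 -0.376 0.462
outer loop
vertex 3.516 -1.408 -0.253
vertex 2.595 -2.538 0.43
vertex 3.666 -1.958 -0.962
endloop
endfacet
facet normal -0.164 0.605 0.780
outer loop
vertex 3.516 -1.408 -0.253
vertex 2.456 -0.911 -0.861
vertex 2.595 -2.538 0.43
endloop
endfacet
facet normal -0.803 0.376 -0.462
outer loop
vertex 1.534 -2.042 -0.178
vertex 2.456 -0.911 -0.861
vertex 1.684 -2.592 -0.887
endloop
endfacet
facet normal 0.164 -0.605 -0.779
outer loop
vertex 2.605 -1.462 -1.57
vertex 3.666 -1.958 -0.962
vertex 1.684 -2.592 -0.887
endloop
endfacet
facet normal -0.804 0.376 -0.461
outer loop
vertex 1.684 -2.592 -0.887
vertex 2.456 -0.911 -0.861
vertex 2.605 -1.462 -1.57
endloop
endfacet
facet normal 0.571 0.703 -0.424
outer loop
vertex 2.605 -1.462 -1.57
vertex 3.516 -1.408 -0.253
vertex 3.666 -1.958 -0.962
endloop
endfacet
facet normal 0.572 0.701 -0.425
outer loop
vertex 2.456 -0.911 -0.861
vertex 3.516 -1.408 -0.253
vertex 2.605 -1.462 -1.57
endloop
endfacet

endsolid


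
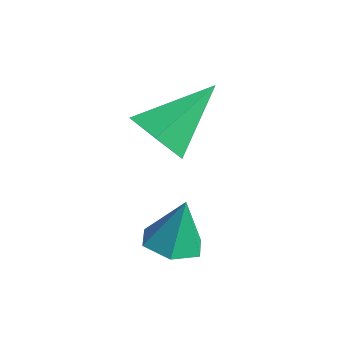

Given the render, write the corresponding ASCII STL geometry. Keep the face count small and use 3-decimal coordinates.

solid 
facet normal -0.050 -0.278 -0.959
outer loop
vertex 3.664 -1.998 -2.238
vertex 3.146 -1.457 -2.368
vertex 3.886 -1.303 -2.451
endloop
endfacet
facet normal 0.881 -0.143 0.452
outer loop
vertex 3.664 -1.998 -2.238
vertex 3.886 -1.303 -2.451
vertex 3.214 -1.083 -1.072
endloop
endfacet
facet normal -0.050 -0.277 -0.960
outer loop
vertex 3.886 -1.303 -2.451
vertex 3.146 -1.457 -2.368
vertex 3.368 -0.762 -2.58
endloop
endfacet
facet normal 0.678 0.702 0.219
outer loop
vertex 3.886 -1.303 -2.451
vertex 3.368 -0.762 -2.58
vertex 3.214 -1.083 -1.072
endloop
endfacet
facet normal -0.050 -0.277 -0.960
outer loop
vertex 3.368 -0.762 -2.58
vertex 3.146 -1.457 -2.368
vertex 2.628 -0.916 -2.497
endloop
endfacet
facet normal -0.180 0.966 0.187
outer loop
vertex 3.368 -0.762 -2.58
vertex 2.628 -0.916 -2.497
vertex 3.214 -1.083 -1.072
endloop
endfacet
facet normal -0.051 -0.277 -0.959
outer loop
vertex 2.628 -0.916 -2.497
vertex 3.146 -1.457 -2.368
vertex 2.407 -1.612 -2.284
endloop
endfacet
facet normal -0.837 0.385 0.389
outer loop
vertex 2.628 -0.916 -2.497
vertex 2.407 -1.612 -2.284
vertex 3.214 -1.083 -1.072
endloop
endfacet
facet normal -0.051 -0.278 -0.959
outer loop
vertex 2.407 -1.612 -2.284
vertex 3.146 -1.457 -2.368
vertex 2.925 -2.152 -2.155
endloop
endfacet
facet normal -0.634 -0.459 0.622
outer loop
vertex 2.407 -1.612 -2.284
vertex 2.925 -2.152 -2.155
vertex 3.214 -1.083 -1.072
endloop
endfacet
facet normal -0.050 -0.278 -0.959
outer loop
vertex 2.925 -2.152 -2.155
vertex 3.146 -1.457 -2.368
vertex 3.664 -1.998 -2.238
endloop
endfacet
facet normal 0.224 -0.723 0.654
outer loop
vertex 2.925 -2.152 -2.155
vertex 3.664 -1.998 -2.238
vertex 3.214 -1.083 -1.072
endloop
endfacet
facet normal -0.128 -0.822 -0.554
outer loop
vertex 2.03 -0.053 -0.925
vertex 1.079 0.021 -0.815
vertex 1.512 0.453 -1.556
endloop
endfacet
facet normal 0.819 0.509 -0.264
outer loop
vertex 2.03 -0.053 -0.925
vertex 1.512 0.453 -1.556
vertex 1.341 1.699 0.315
endloop
endfacet
facet normal -0.128 -0.822 -0.554
outer loop
vertex 1.512 0.453 -1.556
vertex 1.079 0.021 -0.815
vertex 0.561 0.527 -1.446
endloop
endfacet
facet normal 0.001 0.832 -0.554
outer loop
vertex 1.512 0.453 -1.556
vertex 0.561 0.527 -1.446
vertex 1.341 1.699 0.315
endloop
endfacet
facet normal -0.128 -0.822 -0.554
outer loop
vertex 0.561 0.527 -1.446
vertex 1.079 0.021 -0.815
vertex 0.128 0.095 -0.705
endloop
endfacet
facet normal -0.770 0.633 -0.081
outer loop
vertex 0.561 0.527 -1.446
vertex 0.128 0.095 -0.705
vertex 1.341 1.699 0.315
endloop
endfacet
facet normal -0.128 -0.823 -0.554
outer loop
vertex 0.128 0.095 -0.705
vertex 1.079 0.021 -0.815
vertex 0.646 -0.41 -0.075
endloop
endfacet
facet normal -0.722 0.112 0.683
outer loop
vertex 0.128 0.095 -0.705
vertex 0.646 -0.41 -0.075
vertex 1.341 1.699 0.315
endloop
endfacet
facet normal -0.129 -0.822 -0.554
outer loop
vertex 0.646 -0.41 -0.075
vertex 1.079 0.021 -0.815
vertex 1.597 -0.485 -0.185
endloop
endfacet
facet normal 0.096 -0.211 0.973
outer loop
vertex 0.646 -0.41 -0.075
vertex 1.597 -0.485 -0.185
vertex 1.341 1.699 0.315
endloop
endfacet
facet normal -0.128 -0.822 -0.555
outer loop
vertex 1.597 -0.485 -0.185
vertex 1.079 0.021 -0.815
vertex 2.03 -0.053 -0.925
endloop
endfacet
facet normal 0.866 -0.013 0.499
outer loop
vertex 1.597 -0.485 -0.185
vertex 2.03 -0.053 -0.925
vertex 1.341 1.699 0.315
endloop
endfacet

endsolid


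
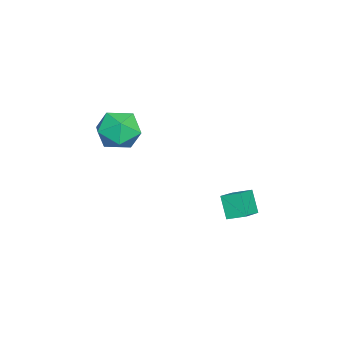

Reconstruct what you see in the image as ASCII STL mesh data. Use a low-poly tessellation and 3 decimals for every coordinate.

solid 
facet normal -0.466 -0.288 0.837
outer loop
vertex 1.175 1.845 0.141
vertex 1.253 2.716 0.484
vertex -0.076 2.184 -0.439
endloop
endfacet
facet normal -0.082 -0.927 -0.365
outer loop
vertex 0.507 2.544 -1.484
vertex 1.175 1.845 0.141
vertex -0.076 2.184 -0.439
endloop
endfacet
facet normal -0.466 -0.287 0.837
outer loop
vertex -0.076 2.184 -0.439
vertex 1.253 2.716 0.484
vertex 0.002 3.056 -0.096
endloop
endfacet
facet normal -0.881 0.240 -0.409
outer loop
vertex 0.002 3.056 -0.096
vertex 0.507 2.544 -1.484
vertex -0.076 2.184 -0.439
endloop
endfacet
facet normal 0.881 -0.240 0.409
outer loop
vertex 1.175 1.845 0.141
vertex 1.836 3.076 -0.561
vertex 1.253 2.716 0.484
endloop
endfacet
facet normal -0.083 -0.927 -0.365
outer loop
vertex 1.758 2.204 -0.904
vertex 1.175 1.845 0.141
vertex 0.507 2.544 -1.484
endloop
endfacet
facet normal 0.881 -0.240 0.409
outer loop
vertex 1.758 2.204 -0.904
vertex 1.836 3.076 -0.561
vertex 1.175 1.845 0.141
endloop
endfacet
facet normal 0.083 0.927 0.365
outer loop
vertex 1.253 2.716 0.484
vertex 1.836 3.076 -0.561
vertex 0.002 3.056 -0.096
endloop
endfacet
facet normal -0.881 0.240 -0.409
outer loop
vertex 0.585 3.415 -1.141
vertex 0.507 2.544 -1.484
vertex 0.002 3.056 -0.096
endloop
endfacet
facet normal 0.082 0.928 0.365
outer loop
vertex 0.002 3.056 -0.096
vertex 1.836 3.076 -0.561
vertex 0.585 3.415 -1.141
endloop
endfacet
facet normal 0.466 0.288 -0.837
outer loop
vertex 0.585 3.415 -1.141
vertex 1.758 2.204 -0.904
vertex 0.507 2.544 -1.484
endloop
endfacet
facet normal 0.466 0.287 -0.837
outer loop
vertex 1.836 3.076 -0.561
vertex 1.758 2.204 -0.904
vertex 0.585 3.415 -1.141
endloop
endfacet
facet normal 0.198 0.706 0.680
outer loop
vertex 0.54 -1.697 3.325
vertex -0.207 -2.192 4.056
vertex 0.905 -2.509 4.062
endloop
endfacet
facet normal 0.766 0.585 0.266
outer loop
vertex 0.54 -1.697 3.325
vertex 0.905 -2.509 4.062
vertex 1.283 -2.508 2.97
endloop
endfacet
facet normal 0.575 0.707 -0.411
outer loop
vertex 0.54 -1.697 3.325
vertex 1.283 -2.508 2.97
vertex 0.405 -2.191 2.287
endloop
endfacet
facet normal -0.111 0.903 -0.415
outer loop
vertex 0.54 -1.697 3.325
vertex 0.405 -2.191 2.287
vertex -0.516 -1.995 2.959
endloop
endfacet
facet normal -0.344 0.902 0.259
outer loop
vertex 0.54 -1.697 3.325
vertex -0.516 -1.995 2.959
vertex -0.207 -2.192 4.056
endloop
endfacet
facet normal 0.940 -0.104 0.325
outer loop
vertex 1.283 -2.508 2.97
vertex 0.905 -2.509 4.062
vertex 0.996 -3.505 3.481
endloop
endfacet
facet normal 0.021 0.092 0.996
outer loop
vertex 0.905 -2.509 4.062
vertex -0.207 -2.192 4.056
vertex 0.075 -3.309 4.153
endloop
endfacet
facet normal -0.857 0.408 0.315
outer loop
vertex -0.207 -2.192 4.056
vertex -0.516 -1.995 2.959
vertex -0.803 -2.992 3.47
endloop
endfacet
facet normal -0.479 0.409 -0.776
outer loop
vertex -0.516 -1.995 2.959
vertex 0.405 -2.191 2.287
vertex -0.425 -2.991 2.378
endloop
endfacet
facet normal 0.632 0.093 -0.769
outer loop
vertex 0.405 -2.191 2.287
vertex 1.283 -2.508 2.97
vertex 0.687 -3.308 2.384
endloop
endfacet
facet normal 0.111 -0.903 0.415
outer loop
vertex -0.06 -3.803 3.115
vertex 0.996 -3.505 3.481
vertex 0.075 -3.309 4.153
endloop
endfacet
facet normal -0.575 -0.707 0.411
outer loop
vertex -0.06 -3.803 3.115
vertex 0.075 -3.309 4.153
vertex -0.803 -2.992 3.47
endloop
endfacet
facet normal -0.766 -0.585 -0.266
outer loop
vertex -0.06 -3.803 3.115
vertex -0.803 -2.992 3.47
vertex -0.425 -2.991 2.378
endloop
endfacet
facet normal -0.198 -0.706 -0.680
outer loop
vertex -0.06 -3.803 3.115
vertex -0.425 -2.991 2.378
vertex 0.687 -3.308 2.384
endloop
endfacet
facet normal 0.344 -0.902 -0.259
outer loop
vertex -0.06 -3.803 3.115
vertex 0.687 -3.308 2.384
vertex 0.996 -3.505 3.481
endloop
endfacet
facet normal 0.479 -0.409 0.776
outer loop
vertex 0.075 -3.309 4.153
vertex 0.996 -3.505 3.481
vertex 0.905 -2.509 4.062
endloop
endfacet
facet normal -0.632 -0.093 0.769
outer loop
vertex -0.803 -2.992 3.47
vertex 0.075 -3.309 4.153
vertex -0.207 -2.192 4.056
endloop
endfacet
facet normal -0.940 0.104 -0.325
outer loop
vertex -0.425 -2.991 2.378
vertex -0.803 -2.992 3.47
vertex -0.516 -1.995 2.959
endloop
endfacet
facet normal -0.021 -0.092 -0.996
outer loop
vertex 0.687 -3.308 2.384
vertex -0.425 -2.991 2.378
vertex 0.405 -2.191 2.287
endloop
endfacet
facet normal 0.857 -0.408 -0.315
outer loop
vertex 0.996 -3.505 3.481
vertex 0.687 -3.308 2.384
vertex 1.283 -2.508 2.97
endloop
endfacet

endsolid


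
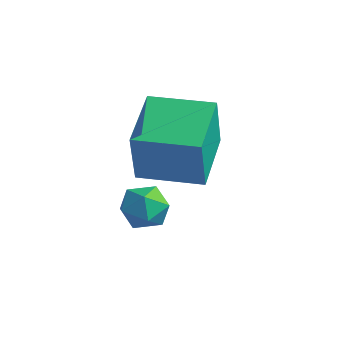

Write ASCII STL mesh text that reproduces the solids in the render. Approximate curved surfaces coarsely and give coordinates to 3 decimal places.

solid 
facet normal 0.411 0.828 0.382
outer loop
vertex -1.705 1.159 0.215
vertex -1.841 0.931 0.856
vertex -1.238 0.772 0.551
endloop
endfacet
facet normal 0.716 0.656 -0.239
outer loop
vertex -1.705 1.159 0.215
vertex -1.238 0.772 0.551
vertex -1.36 0.66 -0.122
endloop
endfacet
facet normal 0.208 0.642 -0.738
outer loop
vertex -1.705 1.159 0.215
vertex -1.36 0.66 -0.122
vertex -2.039 0.75 -0.235
endloop
endfacet
facet normal -0.413 0.805 -0.425
outer loop
vertex -1.705 1.159 0.215
vertex -2.039 0.75 -0.235
vertex -2.336 0.917 0.37
endloop
endfacet
facet normal -0.287 0.920 0.266
outer loop
vertex -1.705 1.159 0.215
vertex -2.336 0.917 0.37
vertex -1.841 0.931 0.856
endloop
endfacet
facet normal 0.984 -0.004 -0.178
outer loop
vertex -1.36 0.66 -0.122
vertex -1.238 0.772 0.551
vertex -1.284 0.123 0.31
endloop
endfacet
facet normal 0.491 0.275 0.827
outer loop
vertex -1.238 0.772 0.551
vertex -1.841 0.931 0.856
vertex -1.581 0.29 0.915
endloop
endfacet
facet normal -0.640 0.424 0.640
outer loop
vertex -1.841 0.931 0.856
vertex -2.336 0.917 0.37
vertex -2.26 0.38 0.802
endloop
endfacet
facet normal -0.844 0.238 -0.480
outer loop
vertex -2.336 0.917 0.37
vertex -2.039 0.75 -0.235
vertex -2.382 0.268 0.129
endloop
endfacet
facet normal 0.161 -0.026 -0.987
outer loop
vertex -2.039 0.75 -0.235
vertex -1.36 0.66 -0.122
vertex -1.779 0.109 -0.176
endloop
endfacet
facet normal 0.413 -0.805 0.425
outer loop
vertex -1.915 -0.119 0.465
vertex -1.284 0.123 0.31
vertex -1.581 0.29 0.915
endloop
endfacet
facet normal -0.208 -0.642 0.738
outer loop
vertex -1.915 -0.119 0.465
vertex -1.581 0.29 0.915
vertex -2.26 0.38 0.802
endloop
endfacet
facet normal -0.716 -0.656 0.239
outer loop
vertex -1.915 -0.119 0.465
vertex -2.26 0.38 0.802
vertex -2.382 0.268 0.129
endloop
endfacet
facet normal -0.411 -0.828 -0.382
outer loop
vertex -1.915 -0.119 0.465
vertex -2.382 0.268 0.129
vertex -1.779 0.109 -0.176
endloop
endfacet
facet normal 0.287 -0.920 -0.266
outer loop
vertex -1.915 -0.119 0.465
vertex -1.779 0.109 -0.176
vertex -1.284 0.123 0.31
endloop
endfacet
facet normal 0.844 -0.238 0.480
outer loop
vertex -1.581 0.29 0.915
vertex -1.284 0.123 0.31
vertex -1.238 0.772 0.551
endloop
endfacet
facet normal -0.161 0.026 0.987
outer loop
vertex -2.26 0.38 0.802
vertex -1.581 0.29 0.915
vertex -1.841 0.931 0.856
endloop
endfacet
facet normal -0.984 0.004 0.178
outer loop
vertex -2.382 0.268 0.129
vertex -2.26 0.38 0.802
vertex -2.336 0.917 0.37
endloop
endfacet
facet normal -0.491 -0.275 -0.827
outer loop
vertex -1.779 0.109 -0.176
vertex -2.382 0.268 0.129
vertex -2.039 0.75 -0.235
endloop
endfacet
facet normal 0.640 -0.424 -0.640
outer loop
vertex -1.284 0.123 0.31
vertex -1.779 0.109 -0.176
vertex -1.36 0.66 -0.122
endloop
endfacet
facet normal -0.849 -0.528 0.003
outer loop
vertex -1.463 -0.26 3.148
vertex -2.325 1.13 3.647
vertex -1.716 0.139 1.598
endloop
endfacet
facet normal 0.504 -0.813 -0.292
outer loop
vertex -0.315 1.01 1.593
vertex -1.463 -0.26 3.148
vertex -1.716 0.139 1.598
endloop
endfacet
facet normal -0.849 -0.528 0.003
outer loop
vertex -1.716 0.139 1.598
vertex -2.325 1.13 3.647
vertex -2.578 1.529 2.097
endloop
endfacet
facet normal -0.157 0.246 -0.956
outer loop
vertex -2.578 1.529 2.097
vertex -0.315 1.01 1.593
vertex -1.716 0.139 1.598
endloop
endfacet
facet normal 0.157 -0.246 0.956
outer loop
vertex -1.463 -0.26 3.148
vertex -0.924 2.001 3.642
vertex -2.325 1.13 3.647
endloop
endfacet
facet normal 0.504 -0.813 -0.292
outer loop
vertex -0.062 0.611 3.143
vertex -1.463 -0.26 3.148
vertex -0.315 1.01 1.593
endloop
endfacet
facet normal 0.157 -0.246 0.956
outer loop
vertex -0.062 0.611 3.143
vertex -0.924 2.001 3.642
vertex -1.463 -0.26 3.148
endloop
endfacet
facet normal -0.504 0.813 0.292
outer loop
vertex -2.325 1.13 3.647
vertex -0.924 2.001 3.642
vertex -2.578 1.529 2.097
endloop
endfacet
facet normal -0.157 0.246 -0.956
outer loop
vertex -1.177 2.4 2.092
vertex -0.315 1.01 1.593
vertex -2.578 1.529 2.097
endloop
endfacet
facet normal -0.504 0.813 0.292
outer loop
vertex -2.578 1.529 2.097
vertex -0.924 2.001 3.642
vertex -1.177 2.4 2.092
endloop
endfacet
facet normal 0.849 0.528 -0.003
outer loop
vertex -1.177 2.4 2.092
vertex -0.062 0.611 3.143
vertex -0.315 1.01 1.593
endloop
endfacet
facet normal 0.849 0.528 -0.003
outer loop
vertex -0.924 2.001 3.642
vertex -0.062 0.611 3.143
vertex -1.177 2.4 2.092
endloop
endfacet

endsolid


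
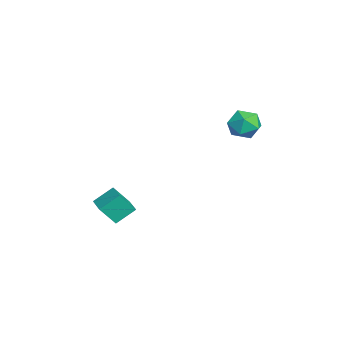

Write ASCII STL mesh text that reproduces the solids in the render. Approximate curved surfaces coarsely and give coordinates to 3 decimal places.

solid 
facet normal -0.965 -0.246 -0.092
outer loop
vertex -2.406 -4.924 -3.35
vertex -2.771 -3.816 -2.489
vertex -2.521 -4.024 -4.557
endloop
endfacet
facet normal 0.251 -0.764 -0.594
outer loop
vertex -1.189 -3.684 -4.431
vertex -2.406 -4.924 -3.35
vertex -2.521 -4.024 -4.557
endloop
endfacet
facet normal -0.965 -0.246 -0.092
outer loop
vertex -2.521 -4.024 -4.557
vertex -2.771 -3.816 -2.489
vertex -2.886 -2.916 -3.696
endloop
endfacet
facet normal -0.077 0.596 -0.799
outer loop
vertex -2.886 -2.916 -3.696
vertex -1.189 -3.684 -4.431
vertex -2.521 -4.024 -4.557
endloop
endfacet
facet normal 0.077 -0.596 0.799
outer loop
vertex -2.406 -4.924 -3.35
vertex -1.439 -3.476 -2.363
vertex -2.771 -3.816 -2.489
endloop
endfacet
facet normal 0.251 -0.764 -0.594
outer loop
vertex -1.074 -4.584 -3.224
vertex -2.406 -4.924 -3.35
vertex -1.189 -3.684 -4.431
endloop
endfacet
facet normal 0.077 -0.596 0.799
outer loop
vertex -1.074 -4.584 -3.224
vertex -1.439 -3.476 -2.363
vertex -2.406 -4.924 -3.35
endloop
endfacet
facet normal -0.251 0.764 0.594
outer loop
vertex -2.771 -3.816 -2.489
vertex -1.439 -3.476 -2.363
vertex -2.886 -2.916 -3.696
endloop
endfacet
facet normal -0.077 0.596 -0.799
outer loop
vertex -1.554 -2.576 -3.57
vertex -1.189 -3.684 -4.431
vertex -2.886 -2.916 -3.696
endloop
endfacet
facet normal -0.251 0.764 0.594
outer loop
vertex -2.886 -2.916 -3.696
vertex -1.439 -3.476 -2.363
vertex -1.554 -2.576 -3.57
endloop
endfacet
facet normal 0.965 0.246 0.092
outer loop
vertex -1.554 -2.576 -3.57
vertex -1.074 -4.584 -3.224
vertex -1.189 -3.684 -4.431
endloop
endfacet
facet normal 0.965 0.246 0.092
outer loop
vertex -1.439 -3.476 -2.363
vertex -1.074 -4.584 -3.224
vertex -1.554 -2.576 -3.57
endloop
endfacet
facet normal 0.131 0.109 0.985
outer loop
vertex -0.558 3.868 4.237
vertex -0.82 2.85 4.385
vertex 0.194 3.118 4.22
endloop
endfacet
facet normal 0.561 0.548 0.620
outer loop
vertex -0.558 3.868 4.237
vertex 0.194 3.118 4.22
vertex 0.213 3.905 3.507
endloop
endfacet
facet normal 0.152 0.966 0.210
outer loop
vertex -0.558 3.868 4.237
vertex 0.213 3.905 3.507
vertex -0.789 4.123 3.232
endloop
endfacet
facet normal -0.529 0.786 0.321
outer loop
vertex -0.558 3.868 4.237
vertex -0.789 4.123 3.232
vertex -1.428 3.471 3.775
endloop
endfacet
facet normal -0.542 0.256 0.801
outer loop
vertex -0.558 3.868 4.237
vertex -1.428 3.471 3.775
vertex -0.82 2.85 4.385
endloop
endfacet
facet normal 0.970 0.151 0.192
outer loop
vertex 0.213 3.905 3.507
vertex 0.194 3.118 4.22
vertex 0.428 2.909 3.205
endloop
endfacet
facet normal 0.275 -0.558 0.783
outer loop
vertex 0.194 3.118 4.22
vertex -0.82 2.85 4.385
vertex -0.211 2.257 3.748
endloop
endfacet
facet normal -0.814 -0.322 0.483
outer loop
vertex -0.82 2.85 4.385
vertex -1.428 3.471 3.775
vertex -1.213 2.475 3.473
endloop
endfacet
facet normal -0.793 0.534 -0.293
outer loop
vertex -1.428 3.471 3.775
vertex -0.789 4.123 3.232
vertex -1.194 3.262 2.76
endloop
endfacet
facet normal 0.309 0.825 -0.473
outer loop
vertex -0.789 4.123 3.232
vertex 0.213 3.905 3.507
vertex -0.18 3.53 2.595
endloop
endfacet
facet normal 0.529 -0.786 -0.321
outer loop
vertex -0.442 2.512 2.743
vertex 0.428 2.909 3.205
vertex -0.211 2.257 3.748
endloop
endfacet
facet normal -0.152 -0.966 -0.210
outer loop
vertex -0.442 2.512 2.743
vertex -0.211 2.257 3.748
vertex -1.213 2.475 3.473
endloop
endfacet
facet normal -0.561 -0.548 -0.620
outer loop
vertex -0.442 2.512 2.743
vertex -1.213 2.475 3.473
vertex -1.194 3.262 2.76
endloop
endfacet
facet normal -0.131 -0.109 -0.985
outer loop
vertex -0.442 2.512 2.743
vertex -1.194 3.262 2.76
vertex -0.18 3.53 2.595
endloop
endfacet
facet normal 0.542 -0.256 -0.801
outer loop
vertex -0.442 2.512 2.743
vertex -0.18 3.53 2.595
vertex 0.428 2.909 3.205
endloop
endfacet
facet normal 0.793 -0.534 0.293
outer loop
vertex -0.211 2.257 3.748
vertex 0.428 2.909 3.205
vertex 0.194 3.118 4.22
endloop
endfacet
facet normal -0.309 -0.825 0.473
outer loop
vertex -1.213 2.475 3.473
vertex -0.211 2.257 3.748
vertex -0.82 2.85 4.385
endloop
endfacet
facet normal -0.970 -0.151 -0.192
outer loop
vertex -1.194 3.262 2.76
vertex -1.213 2.475 3.473
vertex -1.428 3.471 3.775
endloop
endfacet
facet normal -0.275 0.558 -0.783
outer loop
vertex -0.18 3.53 2.595
vertex -1.194 3.262 2.76
vertex -0.789 4.123 3.232
endloop
endfacet
facet normal 0.814 0.322 -0.483
outer loop
vertex 0.428 2.909 3.205
vertex -0.18 3.53 2.595
vertex 0.213 3.905 3.507
endloop
endfacet

endsolid


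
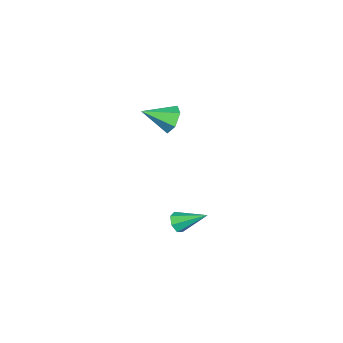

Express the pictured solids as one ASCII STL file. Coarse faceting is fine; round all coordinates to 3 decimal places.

solid 
facet normal -0.407 0.805 -0.433
outer loop
vertex -3.225 -0.903 1.693
vertex -3.923 -0.843 2.461
vertex -3.016 -0.341 2.542
endloop
endfacet
facet normal 0.980 -0.102 -0.174
outer loop
vertex -3.225 -0.903 1.693
vertex -3.016 -0.341 2.542
vertex -3.097 -2.477 3.339
endloop
endfacet
facet normal -0.407 0.805 -0.432
outer loop
vertex -3.016 -0.341 2.542
vertex -3.923 -0.843 2.461
vertex -3.713 -0.281 3.311
endloop
endfacet
facet normal 0.732 0.214 0.647
outer loop
vertex -3.016 -0.341 2.542
vertex -3.713 -0.281 3.311
vertex -3.097 -2.477 3.339
endloop
endfacet
facet normal -0.407 0.805 -0.432
outer loop
vertex -3.713 -0.281 3.311
vertex -3.923 -0.843 2.461
vertex -4.621 -0.783 3.23
endloop
endfacet
facet normal -0.083 -0.011 0.996
outer loop
vertex -3.713 -0.281 3.311
vertex -4.621 -0.783 3.23
vertex -3.097 -2.477 3.339
endloop
endfacet
facet normal -0.407 0.805 -0.432
outer loop
vertex -4.621 -0.783 3.23
vertex -3.923 -0.843 2.461
vertex -4.83 -1.345 2.381
endloop
endfacet
facet normal -0.650 -0.551 0.524
outer loop
vertex -4.621 -0.783 3.23
vertex -4.83 -1.345 2.381
vertex -3.097 -2.477 3.339
endloop
endfacet
facet normal -0.407 0.805 -0.432
outer loop
vertex -4.83 -1.345 2.381
vertex -3.923 -0.843 2.461
vertex -4.132 -1.405 1.612
endloop
endfacet
facet normal -0.402 -0.866 -0.297
outer loop
vertex -4.83 -1.345 2.381
vertex -4.132 -1.405 1.612
vertex -3.097 -2.477 3.339
endloop
endfacet
facet normal -0.407 0.805 -0.433
outer loop
vertex -4.132 -1.405 1.612
vertex -3.923 -0.843 2.461
vertex -3.225 -0.903 1.693
endloop
endfacet
facet normal 0.413 -0.642 -0.646
outer loop
vertex -4.132 -1.405 1.612
vertex -3.225 -0.903 1.693
vertex -3.097 -2.477 3.339
endloop
endfacet
facet normal 0.061 -0.865 -0.498
outer loop
vertex 4.232 2.016 0.521
vertex 4.019 2.348 -0.081
vertex 4.689 2.252 0.167
endloop
endfacet
facet normal 0.626 -0.044 0.779
outer loop
vertex 4.232 2.016 0.521
vertex 4.689 2.252 0.167
vertex 3.901 4.052 0.901
endloop
endfacet
facet normal 0.061 -0.865 -0.498
outer loop
vertex 4.689 2.252 0.167
vertex 4.019 2.348 -0.081
vertex 4.641 2.561 -0.375
endloop
endfacet
facet normal 0.927 0.356 0.121
outer loop
vertex 4.689 2.252 0.167
vertex 4.641 2.561 -0.375
vertex 3.901 4.052 0.901
endloop
endfacet
facet normal 0.061 -0.865 -0.498
outer loop
vertex 4.641 2.561 -0.375
vertex 4.019 2.348 -0.081
vertex 4.126 2.709 -0.695
endloop
endfacet
facet normal 0.514 0.690 -0.509
outer loop
vertex 4.641 2.561 -0.375
vertex 4.126 2.709 -0.695
vertex 3.901 4.052 0.901
endloop
endfacet
facet normal 0.060 -0.865 -0.498
outer loop
vertex 4.126 2.709 -0.695
vertex 4.019 2.348 -0.081
vertex 3.53 2.586 -0.553
endloop
endfacet
facet normal -0.299 0.709 -0.639
outer loop
vertex 4.126 2.709 -0.695
vertex 3.53 2.586 -0.553
vertex 3.901 4.052 0.901
endloop
endfacet
facet normal 0.060 -0.865 -0.499
outer loop
vertex 3.53 2.586 -0.553
vertex 4.019 2.348 -0.081
vertex 3.303 2.283 -0.055
endloop
endfacet
facet normal -0.902 0.397 -0.170
outer loop
vertex 3.53 2.586 -0.553
vertex 3.303 2.283 -0.055
vertex 3.901 4.052 0.901
endloop
endfacet
facet normal 0.060 -0.865 -0.498
outer loop
vertex 3.303 2.283 -0.055
vertex 4.019 2.348 -0.081
vertex 3.615 2.03 0.423
endloop
endfacet
facet normal -0.840 -0.010 0.543
outer loop
vertex 3.303 2.283 -0.055
vertex 3.615 2.03 0.423
vertex 3.901 4.052 0.901
endloop
endfacet
facet normal 0.059 -0.865 -0.498
outer loop
vertex 3.615 2.03 0.423
vertex 4.019 2.348 -0.081
vertex 4.232 2.016 0.521
endloop
endfacet
facet normal -0.158 -0.206 0.966
outer loop
vertex 3.615 2.03 0.423
vertex 4.232 2.016 0.521
vertex 3.901 4.052 0.901
endloop
endfacet

endsolid


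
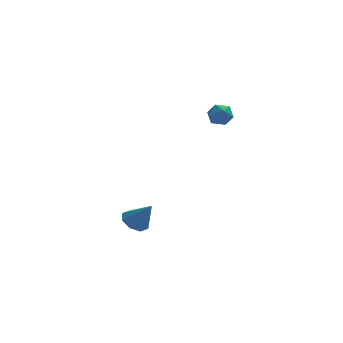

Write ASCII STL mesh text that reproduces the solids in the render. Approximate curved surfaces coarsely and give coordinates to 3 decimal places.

solid 
facet normal -0.459 0.355 -0.814
outer loop
vertex 0.499 1.623 -3.609
vertex -0.165 1.356 -3.351
vertex 0.215 2.01 -3.28
endloop
endfacet
facet normal 0.867 0.445 0.225
outer loop
vertex 0.499 1.623 -3.609
vertex 0.215 2.01 -3.28
vertex 0.525 0.824 -2.129
endloop
endfacet
facet normal -0.459 0.355 -0.814
outer loop
vertex 0.215 2.01 -3.28
vertex -0.165 1.356 -3.351
vertex -0.291 2.014 -2.993
endloop
endfacet
facet normal 0.358 0.697 0.622
outer loop
vertex 0.215 2.01 -3.28
vertex -0.291 2.014 -2.993
vertex 0.525 0.824 -2.129
endloop
endfacet
facet normal -0.459 0.355 -0.815
outer loop
vertex -0.291 2.014 -2.993
vertex -0.165 1.356 -3.351
vertex -0.723 1.633 -2.916
endloop
endfacet
facet normal -0.247 0.453 0.857
outer loop
vertex -0.291 2.014 -2.993
vertex -0.723 1.633 -2.916
vertex 0.525 0.824 -2.129
endloop
endfacet
facet normal -0.459 0.354 -0.815
outer loop
vertex -0.723 1.633 -2.916
vertex -0.165 1.356 -3.351
vertex -0.828 1.089 -3.093
endloop
endfacet
facet normal -0.593 -0.143 0.793
outer loop
vertex -0.723 1.633 -2.916
vertex -0.828 1.089 -3.093
vertex 0.525 0.824 -2.129
endloop
endfacet
facet normal -0.460 0.354 -0.814
outer loop
vertex -0.828 1.089 -3.093
vertex -0.165 1.356 -3.351
vertex -0.544 0.701 -3.422
endloop
endfacet
facet normal -0.478 -0.745 0.466
outer loop
vertex -0.828 1.089 -3.093
vertex -0.544 0.701 -3.422
vertex 0.525 0.824 -2.129
endloop
endfacet
facet normal -0.459 0.354 -0.815
outer loop
vertex -0.544 0.701 -3.422
vertex -0.165 1.356 -3.351
vertex -0.038 0.697 -3.709
endloop
endfacet
facet normal 0.031 -0.997 0.069
outer loop
vertex -0.544 0.701 -3.422
vertex -0.038 0.697 -3.709
vertex 0.525 0.824 -2.129
endloop
endfacet
facet normal -0.459 0.354 -0.815
outer loop
vertex -0.038 0.697 -3.709
vertex -0.165 1.356 -3.351
vertex 0.394 1.079 -3.786
endloop
endfacet
facet normal 0.636 -0.753 -0.166
outer loop
vertex -0.038 0.697 -3.709
vertex 0.394 1.079 -3.786
vertex 0.525 0.824 -2.129
endloop
endfacet
facet normal -0.459 0.354 -0.815
outer loop
vertex 0.394 1.079 -3.786
vertex -0.165 1.356 -3.351
vertex 0.499 1.623 -3.609
endloop
endfacet
facet normal 0.982 -0.157 -0.102
outer loop
vertex 0.394 1.079 -3.786
vertex 0.499 1.623 -3.609
vertex 0.525 0.824 -2.129
endloop
endfacet
facet normal -0.991 -0.031 -0.131
outer loop
vertex 3.351 1.04 2.943
vertex 3.271 0.849 3.594
vertex 3.272 1.512 3.43
endloop
endfacet
facet normal -0.692 0.459 -0.557
outer loop
vertex 3.351 1.04 2.943
vertex 3.272 1.512 3.43
vertex 3.733 1.607 2.935
endloop
endfacet
facet normal -0.212 0.129 -0.969
outer loop
vertex 3.351 1.04 2.943
vertex 3.733 1.607 2.935
vertex 4.017 1.002 2.792
endloop
endfacet
facet normal -0.213 -0.564 -0.798
outer loop
vertex 3.351 1.04 2.943
vertex 4.017 1.002 2.792
vertex 3.732 0.534 3.199
endloop
endfacet
facet normal -0.693 -0.664 -0.280
outer loop
vertex 3.351 1.04 2.943
vertex 3.732 0.534 3.199
vertex 3.271 0.849 3.594
endloop
endfacet
facet normal -0.347 0.927 -0.145
outer loop
vertex 3.733 1.607 2.935
vertex 3.272 1.512 3.43
vertex 3.888 1.766 3.581
endloop
endfacet
facet normal -0.828 0.136 0.543
outer loop
vertex 3.272 1.512 3.43
vertex 3.271 0.849 3.594
vertex 3.603 1.298 3.988
endloop
endfacet
facet normal -0.348 -0.888 0.302
outer loop
vertex 3.271 0.849 3.594
vertex 3.732 0.534 3.199
vertex 3.887 0.693 3.845
endloop
endfacet
facet normal 0.431 -0.727 -0.534
outer loop
vertex 3.732 0.534 3.199
vertex 4.017 1.002 2.792
vertex 4.348 0.788 3.35
endloop
endfacet
facet normal 0.431 0.394 -0.812
outer loop
vertex 4.017 1.002 2.792
vertex 3.733 1.607 2.935
vertex 4.349 1.451 3.186
endloop
endfacet
facet normal 0.213 0.564 0.798
outer loop
vertex 4.269 1.26 3.837
vertex 3.888 1.766 3.581
vertex 3.603 1.298 3.988
endloop
endfacet
facet normal 0.212 -0.129 0.969
outer loop
vertex 4.269 1.26 3.837
vertex 3.603 1.298 3.988
vertex 3.887 0.693 3.845
endloop
endfacet
facet normal 0.692 -0.459 0.557
outer loop
vertex 4.269 1.26 3.837
vertex 3.887 0.693 3.845
vertex 4.348 0.788 3.35
endloop
endfacet
facet normal 0.991 0.031 0.131
outer loop
vertex 4.269 1.26 3.837
vertex 4.348 0.788 3.35
vertex 4.349 1.451 3.186
endloop
endfacet
facet normal 0.693 0.664 0.280
outer loop
vertex 4.269 1.26 3.837
vertex 4.349 1.451 3.186
vertex 3.888 1.766 3.581
endloop
endfacet
facet normal -0.431 0.727 0.534
outer loop
vertex 3.603 1.298 3.988
vertex 3.888 1.766 3.581
vertex 3.272 1.512 3.43
endloop
endfacet
facet normal -0.431 -0.394 0.812
outer loop
vertex 3.887 0.693 3.845
vertex 3.603 1.298 3.988
vertex 3.271 0.849 3.594
endloop
endfacet
facet normal 0.347 -0.927 0.145
outer loop
vertex 4.348 0.788 3.35
vertex 3.887 0.693 3.845
vertex 3.732 0.534 3.199
endloop
endfacet
facet normal 0.828 -0.136 -0.543
outer loop
vertex 4.349 1.451 3.186
vertex 4.348 0.788 3.35
vertex 4.017 1.002 2.792
endloop
endfacet
facet normal 0.348 0.888 -0.302
outer loop
vertex 3.888 1.766 3.581
vertex 4.349 1.451 3.186
vertex 3.733 1.607 2.935
endloop
endfacet

endsolid


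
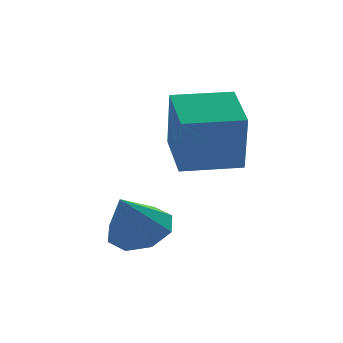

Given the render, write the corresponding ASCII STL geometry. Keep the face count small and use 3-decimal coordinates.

solid 
facet normal 0.450 0.265 -0.853
outer loop
vertex -1.42 -1.396 0.303
vertex -2.259 -1.253 -0.095
vertex -1.654 -0.721 0.389
endloop
endfacet
facet normal 0.508 0.067 0.859
outer loop
vertex -1.42 -1.396 0.303
vertex -1.654 -0.721 0.389
vertex -2.961 -1.667 1.235
endloop
endfacet
facet normal 0.449 0.266 -0.853
outer loop
vertex -1.654 -0.721 0.389
vertex -2.259 -1.253 -0.095
vertex -2.243 -0.358 0.192
endloop
endfacet
facet normal 0.094 0.588 0.803
outer loop
vertex -1.654 -0.721 0.389
vertex -2.243 -0.358 0.192
vertex -2.961 -1.667 1.235
endloop
endfacet
facet normal 0.450 0.265 -0.853
outer loop
vertex -2.243 -0.358 0.192
vertex -2.259 -1.253 -0.095
vertex -2.841 -0.519 -0.174
endloop
endfacet
facet normal -0.504 0.690 0.519
outer loop
vertex -2.243 -0.358 0.192
vertex -2.841 -0.519 -0.174
vertex -2.961 -1.667 1.235
endloop
endfacet
facet normal 0.449 0.264 -0.853
outer loop
vertex -2.841 -0.519 -0.174
vertex -2.259 -1.253 -0.095
vertex -3.099 -1.11 -0.493
endloop
endfacet
facet normal -0.933 0.313 0.175
outer loop
vertex -2.841 -0.519 -0.174
vertex -3.099 -1.11 -0.493
vertex -2.961 -1.667 1.235
endloop
endfacet
facet normal 0.449 0.266 -0.853
outer loop
vertex -3.099 -1.11 -0.493
vertex -2.259 -1.253 -0.095
vertex -2.865 -1.784 -0.58
endloop
endfacet
facet normal -0.945 -0.324 -0.029
outer loop
vertex -3.099 -1.11 -0.493
vertex -2.865 -1.784 -0.58
vertex -2.961 -1.667 1.235
endloop
endfacet
facet normal 0.450 0.266 -0.853
outer loop
vertex -2.865 -1.784 -0.58
vertex -2.259 -1.253 -0.095
vertex -2.276 -2.148 -0.383
endloop
endfacet
facet normal -0.532 -0.846 0.026
outer loop
vertex -2.865 -1.784 -0.58
vertex -2.276 -2.148 -0.383
vertex -2.961 -1.667 1.235
endloop
endfacet
facet normal 0.450 0.266 -0.853
outer loop
vertex -2.276 -2.148 -0.383
vertex -2.259 -1.253 -0.095
vertex -1.677 -1.987 -0.017
endloop
endfacet
facet normal 0.066 -0.949 0.310
outer loop
vertex -2.276 -2.148 -0.383
vertex -1.677 -1.987 -0.017
vertex -2.961 -1.667 1.235
endloop
endfacet
facet normal 0.450 0.266 -0.853
outer loop
vertex -1.677 -1.987 -0.017
vertex -2.259 -1.253 -0.095
vertex -1.42 -1.396 0.303
endloop
endfacet
facet normal 0.496 -0.570 0.655
outer loop
vertex -1.677 -1.987 -0.017
vertex -1.42 -1.396 0.303
vertex -2.961 -1.667 1.235
endloop
endfacet
facet normal -0.977 0.210 -0.016
outer loop
vertex -0.969 -0.897 3.365
vertex -0.606 0.825 3.831
vertex -0.833 -0.41 1.461
endloop
endfacet
facet normal -0.200 -0.946 -0.256
outer loop
vertex 0.906 -0.785 1.489
vertex -0.969 -0.897 3.365
vertex -0.833 -0.41 1.461
endloop
endfacet
facet normal -0.978 0.210 -0.016
outer loop
vertex -0.833 -0.41 1.461
vertex -0.606 0.825 3.831
vertex -0.471 1.311 1.927
endloop
endfacet
facet normal 0.069 0.247 -0.967
outer loop
vertex -0.471 1.311 1.927
vertex 0.906 -0.785 1.489
vertex -0.833 -0.41 1.461
endloop
endfacet
facet normal -0.069 -0.247 0.967
outer loop
vertex -0.969 -0.897 3.365
vertex 1.133 0.45 3.859
vertex -0.606 0.825 3.831
endloop
endfacet
facet normal -0.199 -0.946 -0.256
outer loop
vertex 0.771 -1.271 3.393
vertex -0.969 -0.897 3.365
vertex 0.906 -0.785 1.489
endloop
endfacet
facet normal -0.069 -0.247 0.967
outer loop
vertex 0.771 -1.271 3.393
vertex 1.133 0.45 3.859
vertex -0.969 -0.897 3.365
endloop
endfacet
facet normal 0.200 0.946 0.256
outer loop
vertex -0.606 0.825 3.831
vertex 1.133 0.45 3.859
vertex -0.471 1.311 1.927
endloop
endfacet
facet normal 0.069 0.247 -0.967
outer loop
vertex 1.269 0.937 1.955
vertex 0.906 -0.785 1.489
vertex -0.471 1.311 1.927
endloop
endfacet
facet normal 0.199 0.946 0.256
outer loop
vertex -0.471 1.311 1.927
vertex 1.133 0.45 3.859
vertex 1.269 0.937 1.955
endloop
endfacet
facet normal 0.978 -0.210 0.016
outer loop
vertex 1.269 0.937 1.955
vertex 0.771 -1.271 3.393
vertex 0.906 -0.785 1.489
endloop
endfacet
facet normal 0.978 -0.210 0.016
outer loop
vertex 1.133 0.45 3.859
vertex 0.771 -1.271 3.393
vertex 1.269 0.937 1.955
endloop
endfacet

endsolid


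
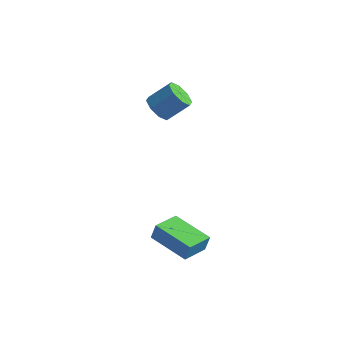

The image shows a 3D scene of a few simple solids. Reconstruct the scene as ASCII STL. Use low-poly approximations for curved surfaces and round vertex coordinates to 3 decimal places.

solid 
facet normal -0.599 -0.452 -0.661
outer loop
vertex -3.743 0.097 1.492
vertex -4.178 -0.158 2.061
vertex -4.171 0.467 1.627
endloop
endfacet
facet normal 0.315 0.625 -0.714
outer loop
vertex -3.743 0.097 1.492
vertex -4.171 0.467 1.627
vertex -2.927 0.712 2.39
endloop
endfacet
facet normal 0.315 0.625 -0.714
outer loop
vertex -2.927 0.712 2.39
vertex -4.171 0.467 1.627
vertex -3.355 1.082 2.525
endloop
endfacet
facet normal 0.599 0.452 0.660
outer loop
vertex -2.927 0.712 2.39
vertex -3.355 1.082 2.525
vertex -3.362 0.458 2.959
endloop
endfacet
facet normal -0.600 -0.452 -0.660
outer loop
vertex -4.171 0.467 1.627
vertex -4.178 -0.158 2.061
vertex -4.603 0.471 2.017
endloop
endfacet
facet normal -0.298 0.892 -0.340
outer loop
vertex -4.171 0.467 1.627
vertex -4.603 0.471 2.017
vertex -3.355 1.082 2.525
endloop
endfacet
facet normal -0.298 0.892 -0.340
outer loop
vertex -3.355 1.082 2.525
vertex -4.603 0.471 2.017
vertex -3.788 1.086 2.915
endloop
endfacet
facet normal 0.599 0.453 0.660
outer loop
vertex -3.355 1.082 2.525
vertex -3.788 1.086 2.915
vertex -3.362 0.458 2.959
endloop
endfacet
facet normal -0.600 -0.452 -0.661
outer loop
vertex -4.603 0.471 2.017
vertex -4.178 -0.158 2.061
vertex -4.786 0.107 2.432
endloop
endfacet
facet normal -0.736 0.636 0.233
outer loop
vertex -4.603 0.471 2.017
vertex -4.786 0.107 2.432
vertex -3.788 1.086 2.915
endloop
endfacet
facet normal -0.736 0.636 0.233
outer loop
vertex -3.788 1.086 2.915
vertex -4.786 0.107 2.432
vertex -3.971 0.722 3.33
endloop
endfacet
facet normal 0.599 0.452 0.661
outer loop
vertex -3.788 1.086 2.915
vertex -3.971 0.722 3.33
vertex -3.362 0.458 2.959
endloop
endfacet
facet normal -0.600 -0.452 -0.660
outer loop
vertex -4.786 0.107 2.432
vertex -4.178 -0.158 2.061
vertex -4.613 -0.412 2.63
endloop
endfacet
facet normal -0.743 0.008 0.669
outer loop
vertex -4.786 0.107 2.432
vertex -4.613 -0.412 2.63
vertex -3.971 0.722 3.33
endloop
endfacet
facet normal -0.742 0.007 0.670
outer loop
vertex -3.971 0.722 3.33
vertex -4.613 -0.412 2.63
vertex -3.797 0.203 3.528
endloop
endfacet
facet normal 0.599 0.453 0.661
outer loop
vertex -3.971 0.722 3.33
vertex -3.797 0.203 3.528
vertex -3.362 0.458 2.959
endloop
endfacet
facet normal -0.599 -0.452 -0.660
outer loop
vertex -4.613 -0.412 2.63
vertex -4.178 -0.158 2.061
vertex -4.185 -0.782 2.495
endloop
endfacet
facet normal -0.315 -0.625 0.714
outer loop
vertex -4.613 -0.412 2.63
vertex -4.185 -0.782 2.495
vertex -3.797 0.203 3.528
endloop
endfacet
facet normal -0.315 -0.625 0.714
outer loop
vertex -3.797 0.203 3.528
vertex -4.185 -0.782 2.495
vertex -3.369 -0.167 3.393
endloop
endfacet
facet normal 0.599 0.452 0.661
outer loop
vertex -3.797 0.203 3.528
vertex -3.369 -0.167 3.393
vertex -3.362 0.458 2.959
endloop
endfacet
facet normal -0.599 -0.453 -0.660
outer loop
vertex -4.185 -0.782 2.495
vertex -4.178 -0.158 2.061
vertex -3.752 -0.786 2.105
endloop
endfacet
facet normal 0.298 -0.892 0.340
outer loop
vertex -4.185 -0.782 2.495
vertex -3.752 -0.786 2.105
vertex -3.369 -0.167 3.393
endloop
endfacet
facet normal 0.299 -0.892 0.340
outer loop
vertex -3.369 -0.167 3.393
vertex -3.752 -0.786 2.105
vertex -2.937 -0.171 3.003
endloop
endfacet
facet normal 0.600 0.452 0.660
outer loop
vertex -3.369 -0.167 3.393
vertex -2.937 -0.171 3.003
vertex -3.362 0.458 2.959
endloop
endfacet
facet normal -0.599 -0.452 -0.661
outer loop
vertex -3.752 -0.786 2.105
vertex -4.178 -0.158 2.061
vertex -3.569 -0.422 1.69
endloop
endfacet
facet normal 0.736 -0.636 -0.233
outer loop
vertex -3.752 -0.786 2.105
vertex -3.569 -0.422 1.69
vertex -2.937 -0.171 3.003
endloop
endfacet
facet normal 0.736 -0.636 -0.233
outer loop
vertex -2.937 -0.171 3.003
vertex -3.569 -0.422 1.69
vertex -2.754 0.193 2.588
endloop
endfacet
facet normal 0.600 0.452 0.661
outer loop
vertex -2.937 -0.171 3.003
vertex -2.754 0.193 2.588
vertex -3.362 0.458 2.959
endloop
endfacet
facet normal -0.599 -0.453 -0.661
outer loop
vertex -3.569 -0.422 1.69
vertex -4.178 -0.158 2.061
vertex -3.743 0.097 1.492
endloop
endfacet
facet normal 0.743 -0.006 -0.670
outer loop
vertex -3.569 -0.422 1.69
vertex -3.743 0.097 1.492
vertex -2.754 0.193 2.588
endloop
endfacet
facet normal 0.743 -0.008 -0.670
outer loop
vertex -2.754 0.193 2.588
vertex -3.743 0.097 1.492
vertex -2.927 0.712 2.39
endloop
endfacet
facet normal 0.600 0.452 0.660
outer loop
vertex -2.754 0.193 2.588
vertex -2.927 0.712 2.39
vertex -3.362 0.458 2.959
endloop
endfacet
facet normal -0.965 0.212 0.158
outer loop
vertex -2.183 -3.89 -2.39
vertex -1.936 -2.544 -2.686
vertex -2.344 -4.035 -3.181
endloop
endfacet
facet normal -0.176 -0.961 0.212
outer loop
vertex -0.424 -4.456 -3.494
vertex -2.183 -3.89 -2.39
vertex -2.344 -4.035 -3.181
endloop
endfacet
facet normal -0.965 0.212 0.158
outer loop
vertex -2.344 -4.035 -3.181
vertex -1.936 -2.544 -2.686
vertex -2.097 -2.689 -3.477
endloop
endfacet
facet normal -0.196 -0.176 -0.965
outer loop
vertex -2.097 -2.689 -3.477
vertex -0.424 -4.456 -3.494
vertex -2.344 -4.035 -3.181
endloop
endfacet
facet normal 0.196 0.176 0.965
outer loop
vertex -2.183 -3.89 -2.39
vertex -0.016 -2.965 -2.999
vertex -1.936 -2.544 -2.686
endloop
endfacet
facet normal -0.176 -0.961 0.212
outer loop
vertex -0.263 -4.311 -2.703
vertex -2.183 -3.89 -2.39
vertex -0.424 -4.456 -3.494
endloop
endfacet
facet normal 0.196 0.176 0.965
outer loop
vertex -0.263 -4.311 -2.703
vertex -0.016 -2.965 -2.999
vertex -2.183 -3.89 -2.39
endloop
endfacet
facet normal 0.176 0.961 -0.212
outer loop
vertex -1.936 -2.544 -2.686
vertex -0.016 -2.965 -2.999
vertex -2.097 -2.689 -3.477
endloop
endfacet
facet normal -0.196 -0.176 -0.965
outer loop
vertex -0.177 -3.11 -3.79
vertex -0.424 -4.456 -3.494
vertex -2.097 -2.689 -3.477
endloop
endfacet
facet normal 0.176 0.961 -0.212
outer loop
vertex -2.097 -2.689 -3.477
vertex -0.016 -2.965 -2.999
vertex -0.177 -3.11 -3.79
endloop
endfacet
facet normal 0.965 -0.212 -0.158
outer loop
vertex -0.177 -3.11 -3.79
vertex -0.263 -4.311 -2.703
vertex -0.424 -4.456 -3.494
endloop
endfacet
facet normal 0.965 -0.212 -0.158
outer loop
vertex -0.016 -2.965 -2.999
vertex -0.263 -4.311 -2.703
vertex -0.177 -3.11 -3.79
endloop
endfacet

endsolid
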